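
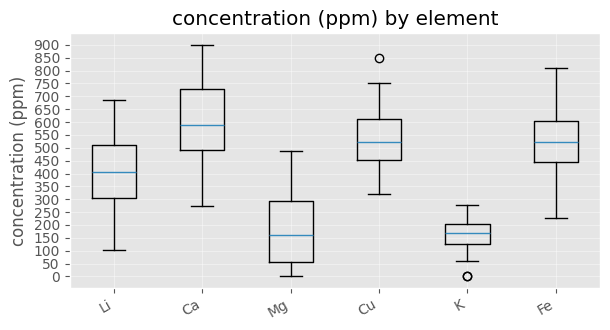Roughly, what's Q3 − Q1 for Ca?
Q3 ≈ 750, Q1 ≈ 500; IQR ≈ 250.

≈ 250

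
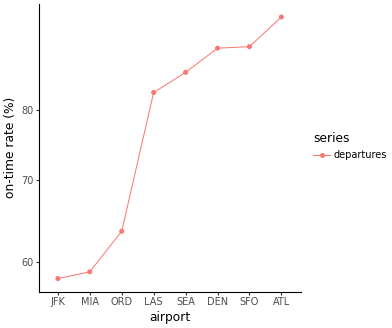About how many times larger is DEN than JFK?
≈ 1.5×

DEN ≈ 90, JFK ≈ 60; 90/60 ≈ 1.5.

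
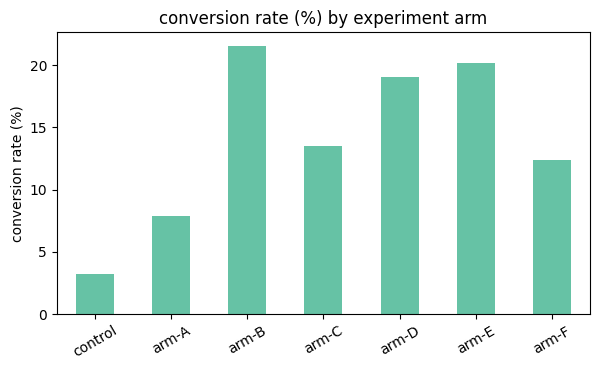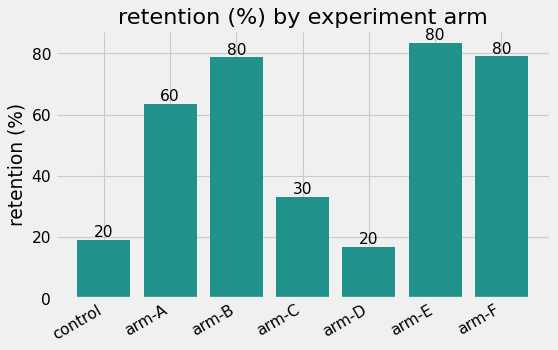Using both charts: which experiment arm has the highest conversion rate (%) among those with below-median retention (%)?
Chart 2 median retention (%) ≈ 60; below-median experiment arms: control, arm-C, arm-D. Among those, arm-D has the highest conversion rate (%) (≈ 20).

arm-D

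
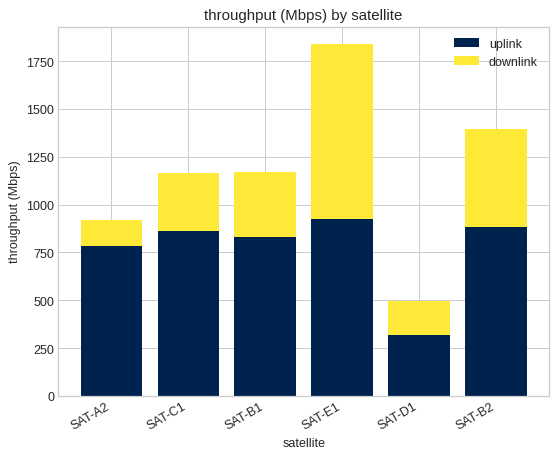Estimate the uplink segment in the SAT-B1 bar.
uplink top ≈ 800, bottom ≈ 0; segment ≈ 800.

≈ 800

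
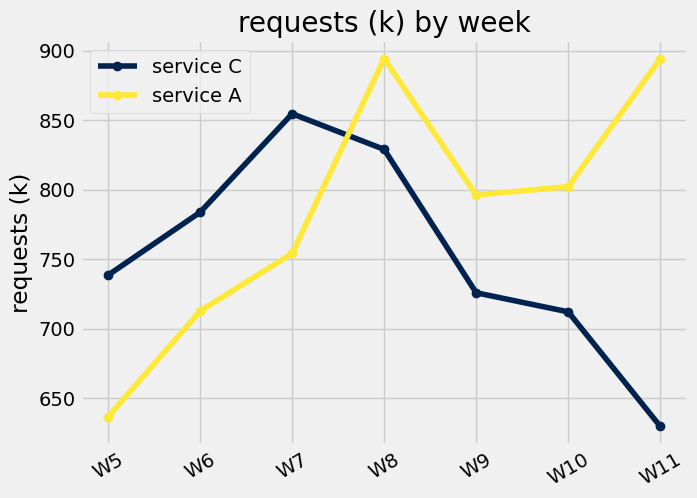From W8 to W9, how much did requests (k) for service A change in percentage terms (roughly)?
≈ -11.1%

W8 ≈ 900, W9 ≈ 800; (800 − 900) / 900 ≈ -11.1%.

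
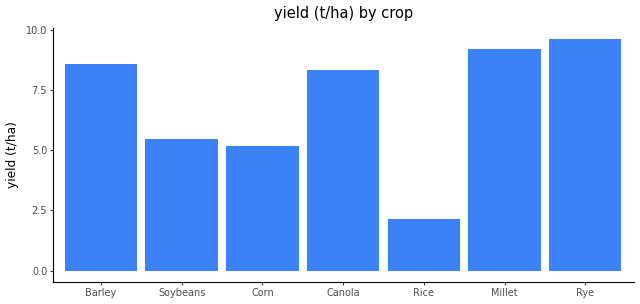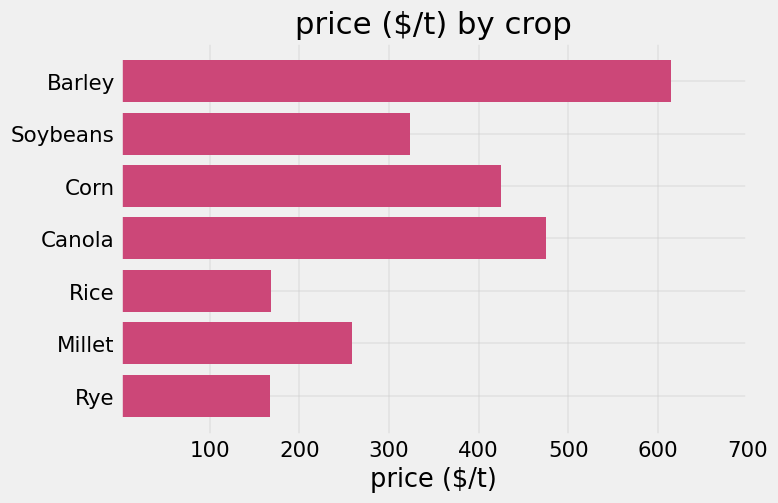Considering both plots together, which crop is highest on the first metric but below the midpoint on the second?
Chart 2 median price ($/t) ≈ 300; below-median crops: Rice, Millet, Rye. Among those, Rye has the highest yield (t/ha) (≈ 10).

Rye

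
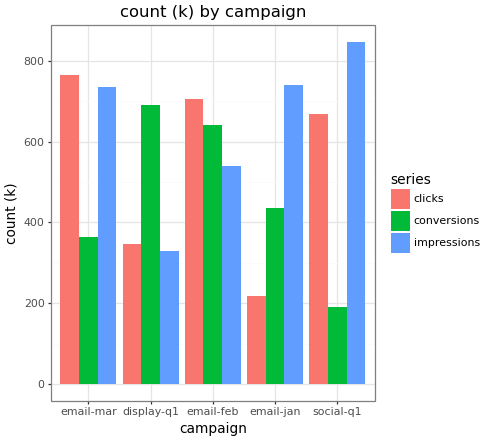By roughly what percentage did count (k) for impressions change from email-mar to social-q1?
≈ +14.3%

email-mar ≈ 700, social-q1 ≈ 800; (800 − 700) / 700 ≈ +14.3%.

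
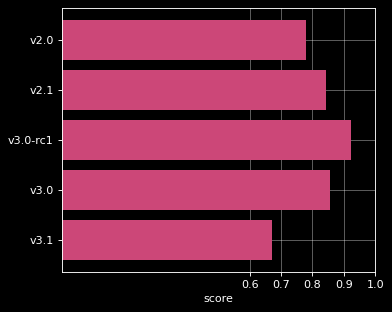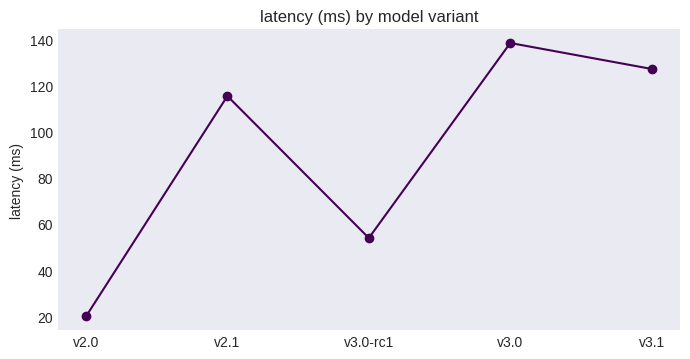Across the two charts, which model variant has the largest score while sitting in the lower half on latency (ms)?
v3.0-rc1

Chart 2 median latency (ms) ≈ 120; below-median model variants: v2.0, v3.0-rc1. Among those, v3.0-rc1 has the highest score (≈ 0.9).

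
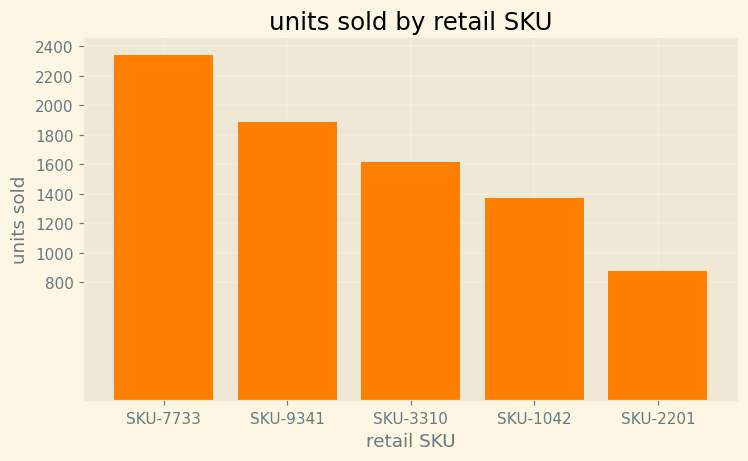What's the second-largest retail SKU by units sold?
Top 3: SKU-7733 ≈ 2400, SKU-9341 ≈ 1800, SKU-3310 ≈ 1600.

SKU-9341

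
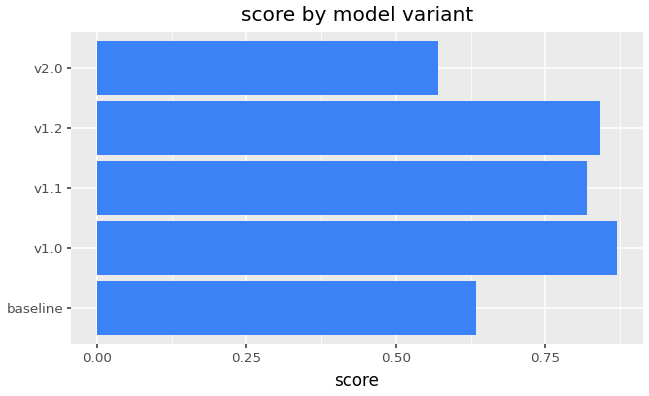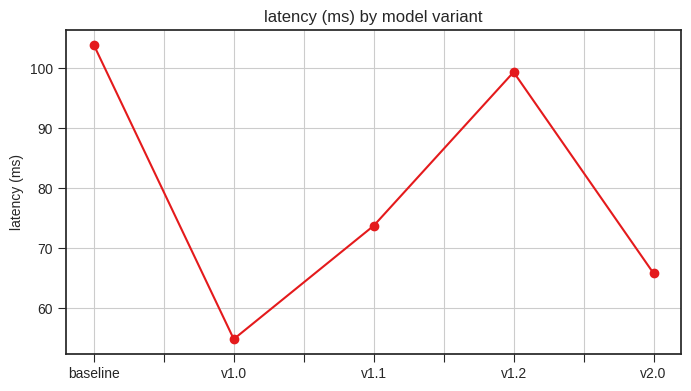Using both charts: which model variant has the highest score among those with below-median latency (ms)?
Chart 2 median latency (ms) ≈ 70; below-median model variants: v1.0, v2.0. Among those, v1.0 has the highest score (≈ 0.9).

v1.0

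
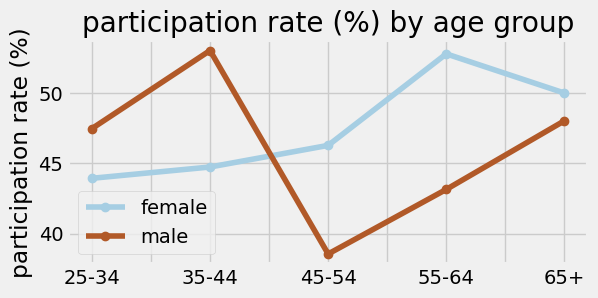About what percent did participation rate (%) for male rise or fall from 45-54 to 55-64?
45-54 ≈ 38, 55-64 ≈ 44; (44 − 38) / 38 ≈ +15.8%.

≈ +15.8%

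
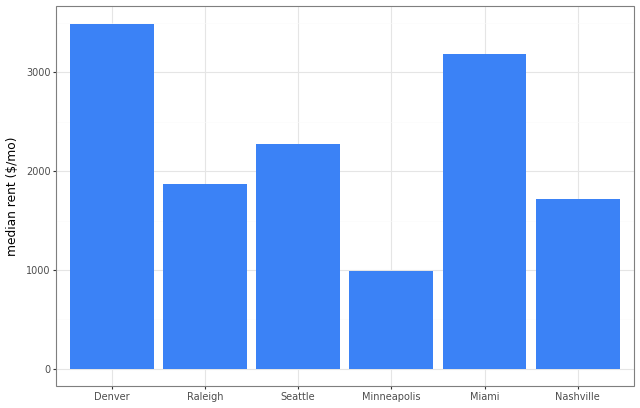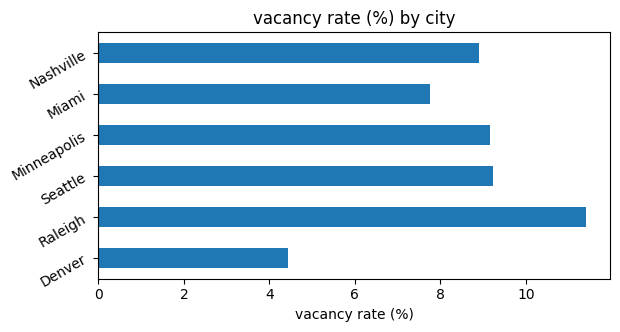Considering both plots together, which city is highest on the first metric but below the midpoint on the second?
Denver

Chart 2 median vacancy rate (%) ≈ 10; below-median cities: Denver, Miami, Nashville. Among those, Denver has the highest median rent ($/mo) (≈ 3500).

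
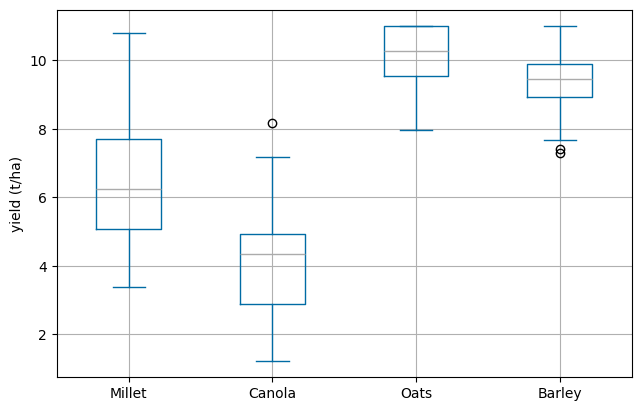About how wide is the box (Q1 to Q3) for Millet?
≈ 3

Q3 ≈ 8, Q1 ≈ 5; IQR ≈ 3.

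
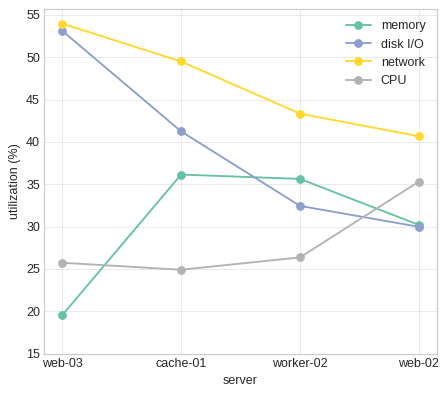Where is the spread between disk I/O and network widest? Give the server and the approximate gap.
worker-02, ≈ 15 %

worker-02: disk I/O ≈ 30, network ≈ 45 → gap ≈ 15. Next-largest (web-02) is only ≈ 10.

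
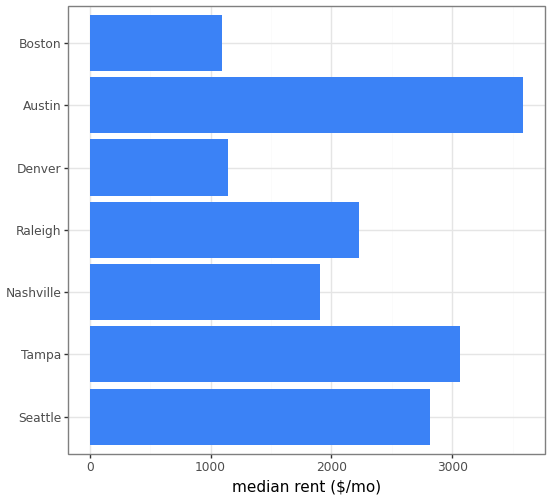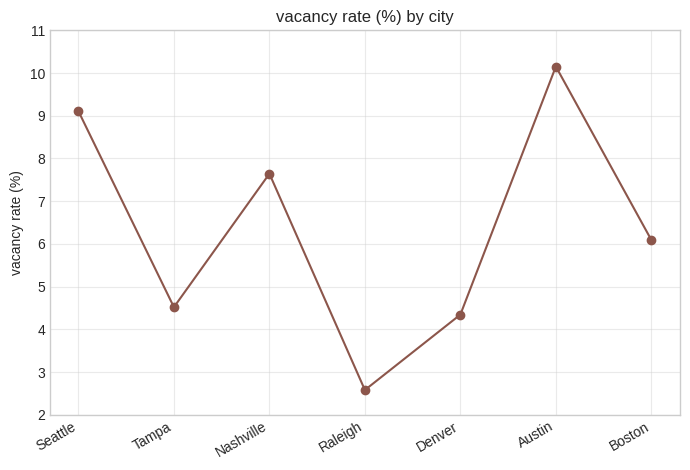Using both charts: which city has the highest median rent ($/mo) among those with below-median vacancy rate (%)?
Chart 2 median vacancy rate (%) ≈ 6; below-median cities: Tampa, Raleigh, Denver. Among those, Tampa has the highest median rent ($/mo) (≈ 3000).

Tampa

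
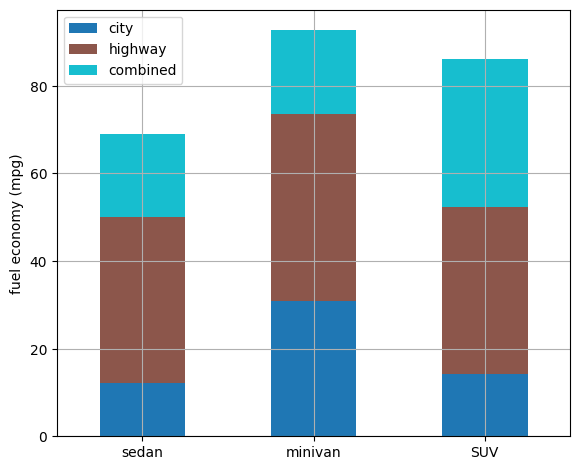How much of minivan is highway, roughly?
highway top ≈ 70, bottom ≈ 30; segment ≈ 40.

≈ 40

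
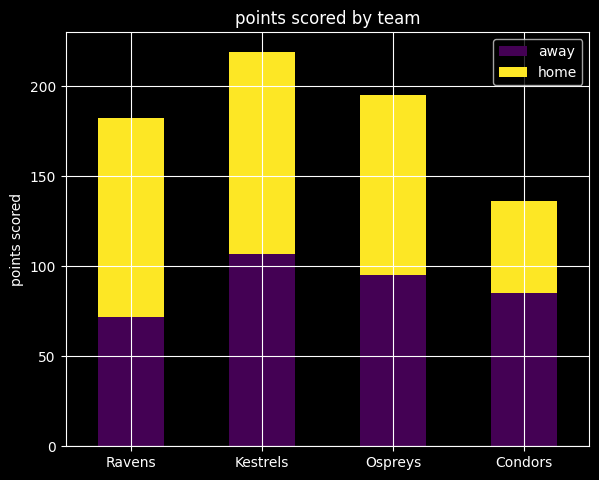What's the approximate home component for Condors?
home top ≈ 140, bottom ≈ 80; segment ≈ 60.

≈ 60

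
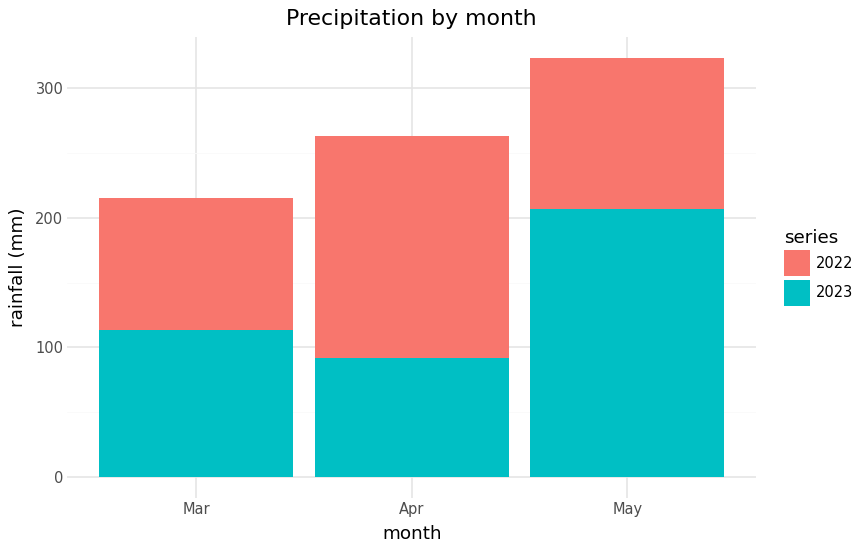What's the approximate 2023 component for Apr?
2023 top ≈ 100, bottom ≈ 0; segment ≈ 100.

≈ 100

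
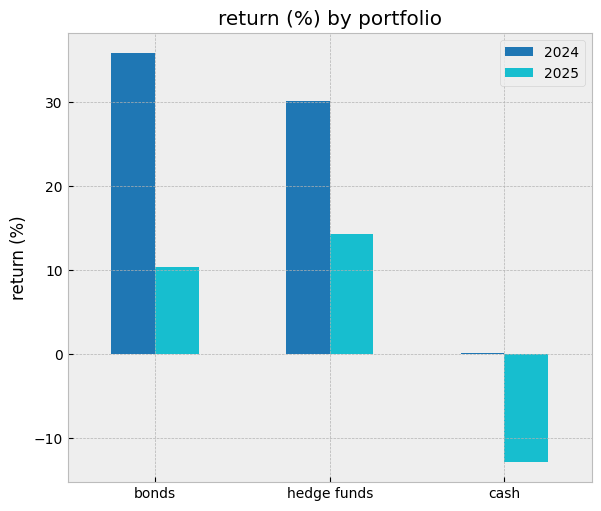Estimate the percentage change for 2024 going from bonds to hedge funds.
bonds ≈ 35, hedge funds ≈ 30; (30 − 35) / 35 ≈ -14.3%.

≈ -14.3%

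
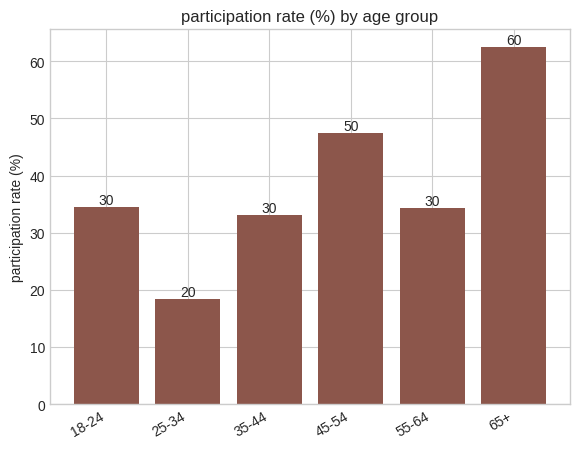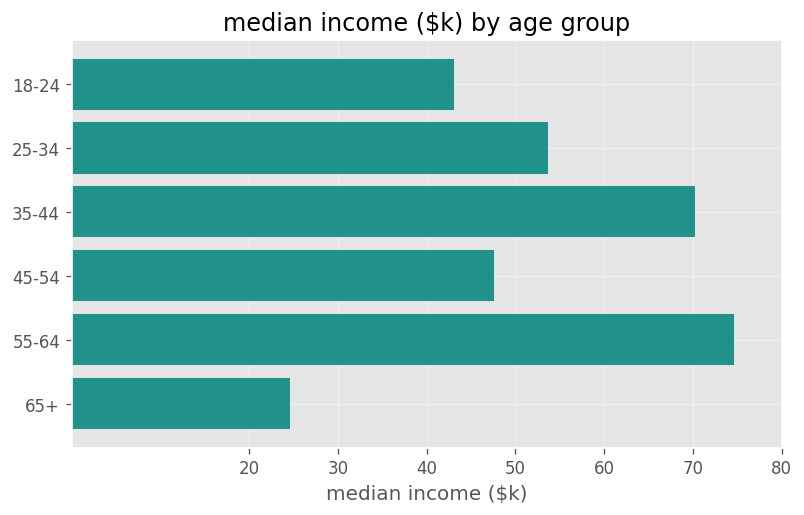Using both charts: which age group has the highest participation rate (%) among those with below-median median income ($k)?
Chart 2 median median income ($k) ≈ 50; below-median age groups: 18-24, 45-54, 65+. Among those, 65+ has the highest participation rate (%) (≈ 60).

65+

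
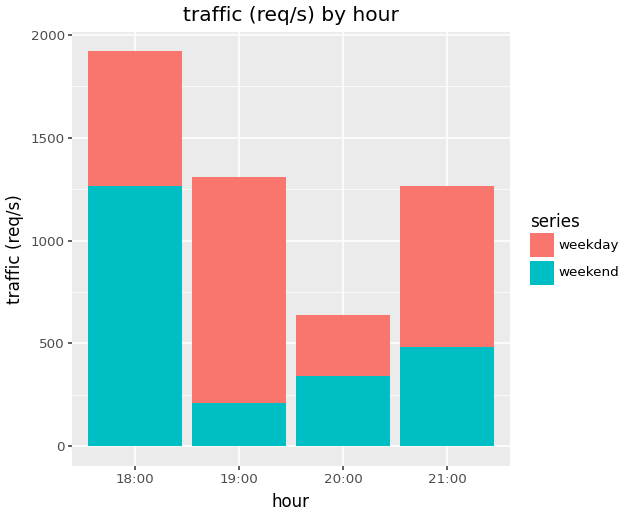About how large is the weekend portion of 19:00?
≈ 200

weekend top ≈ 200, bottom ≈ 0; segment ≈ 200.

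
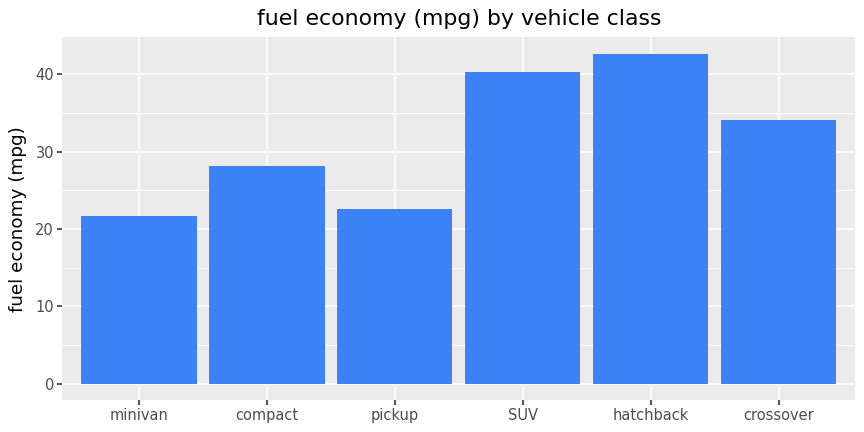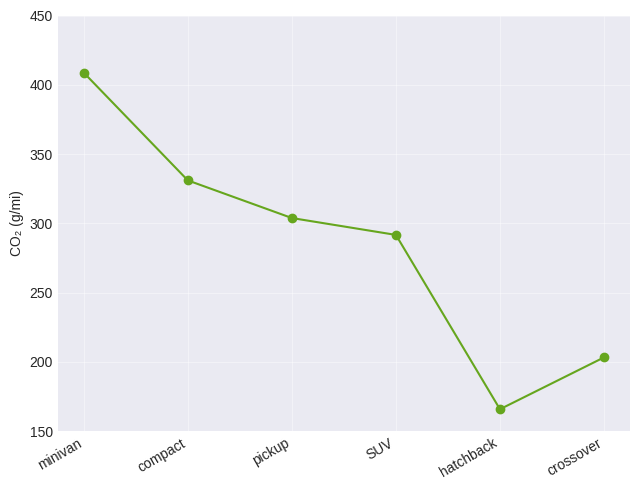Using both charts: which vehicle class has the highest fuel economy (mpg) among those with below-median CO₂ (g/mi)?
hatchback

Chart 2 median CO₂ (g/mi) ≈ 300; below-median vehicle classes: SUV, hatchback, crossover. Among those, hatchback has the highest fuel economy (mpg) (≈ 45).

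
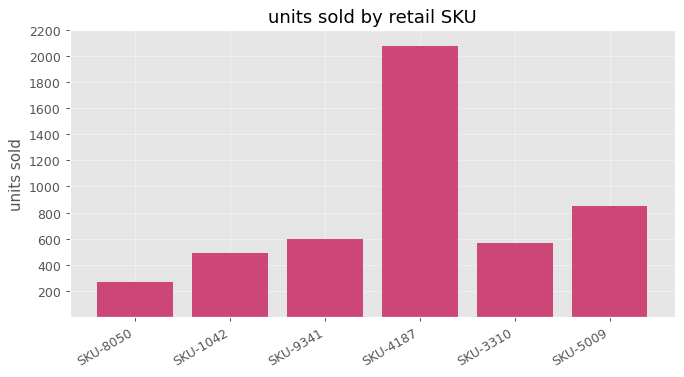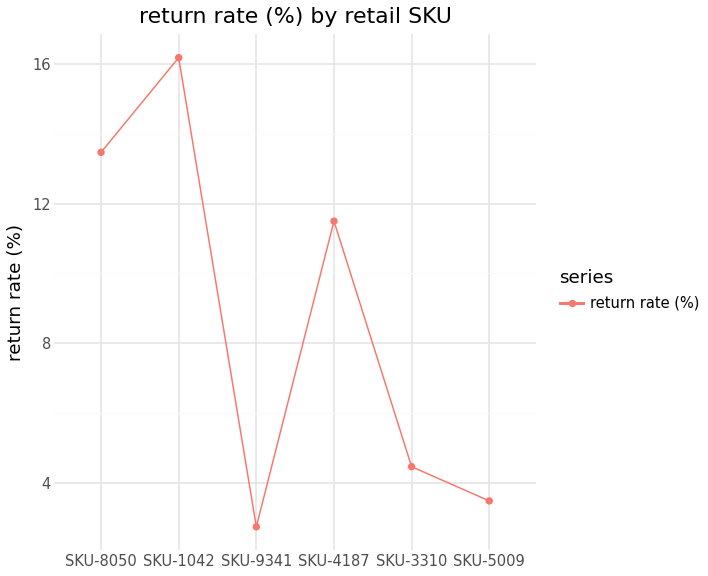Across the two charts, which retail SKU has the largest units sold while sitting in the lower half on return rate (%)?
Chart 2 median return rate (%) ≈ 8; below-median retail SKUs: SKU-9341, SKU-3310, SKU-5009. Among those, SKU-5009 has the highest units sold (≈ 800).

SKU-5009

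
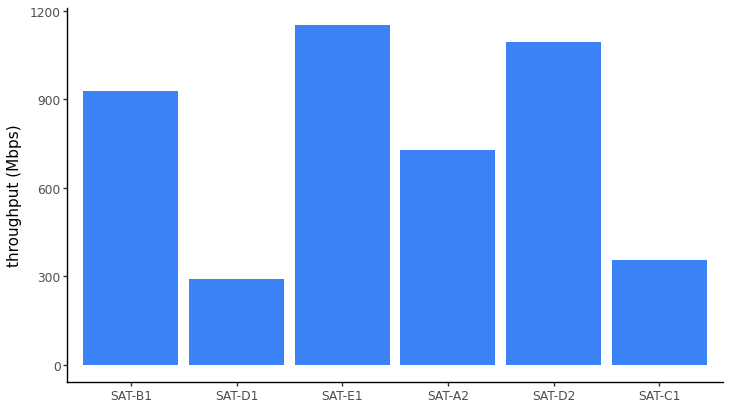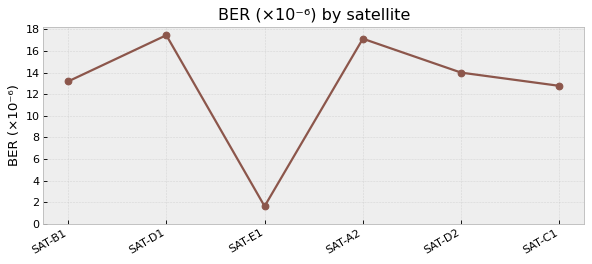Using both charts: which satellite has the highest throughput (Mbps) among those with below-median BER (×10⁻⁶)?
SAT-E1

Chart 2 median BER (×10⁻⁶) ≈ 14; below-median satellites: SAT-B1, SAT-E1, SAT-C1. Among those, SAT-E1 has the highest throughput (Mbps) (≈ 1200).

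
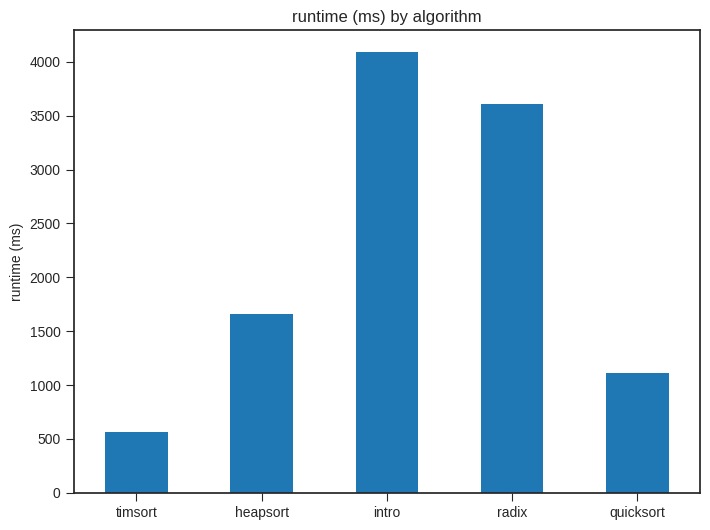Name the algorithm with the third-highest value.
heapsort

Top 4: intro ≈ 4000, radix ≈ 3500, heapsort ≈ 1500, quicksort ≈ 1000.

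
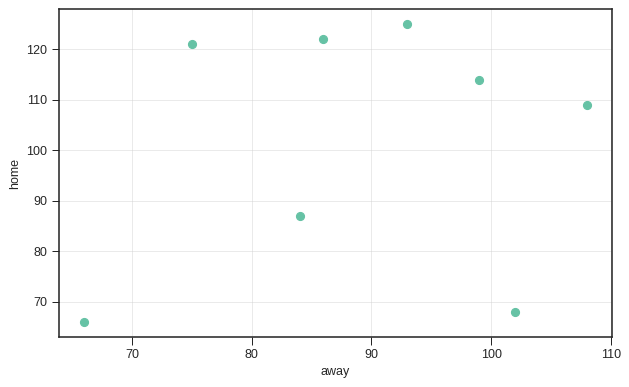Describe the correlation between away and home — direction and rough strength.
Points are roughly uncorrelated; weak (|r| ≈ 0.2).

no clear correlation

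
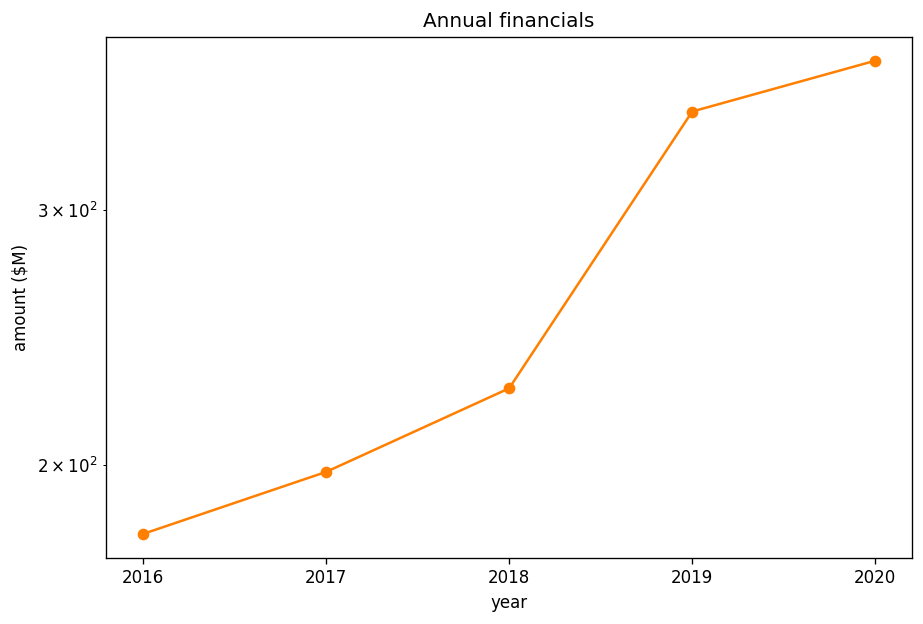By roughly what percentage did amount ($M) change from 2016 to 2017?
≈ +11.1%

2016 ≈ 180, 2017 ≈ 200; (200 − 180) / 180 ≈ +11.1%.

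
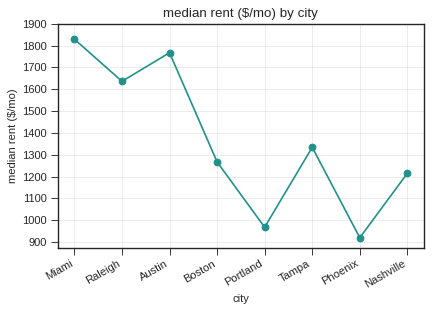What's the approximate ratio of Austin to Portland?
Austin ≈ 1800, Portland ≈ 1000; 1800/1000 ≈ 1.8.

≈ 1.8×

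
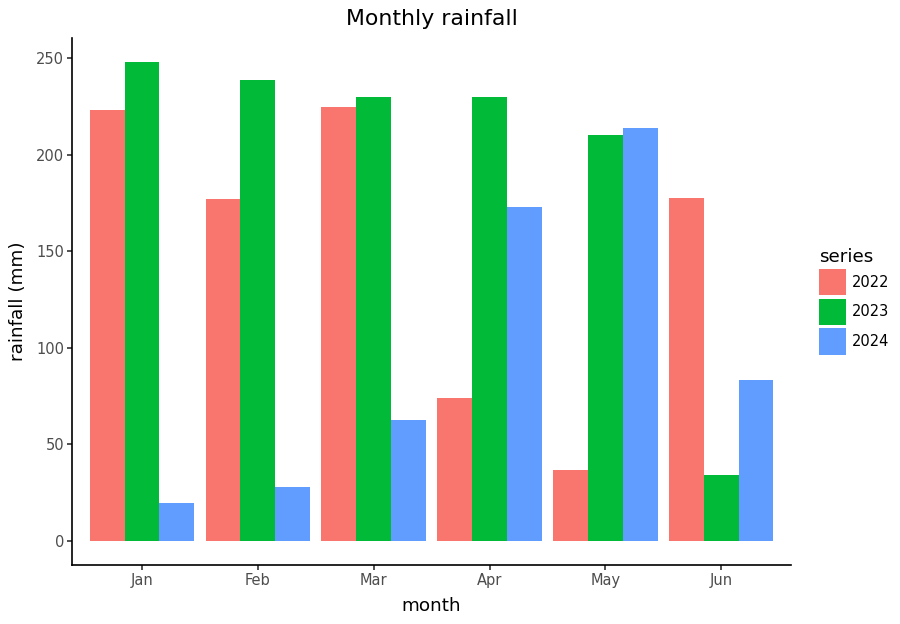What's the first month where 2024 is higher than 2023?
May

Apr: 2024 ≈ 175 vs 2023 ≈ 225 (not yet); May: 2024 ≈ 225 vs 2023 ≈ 200 (first crossover).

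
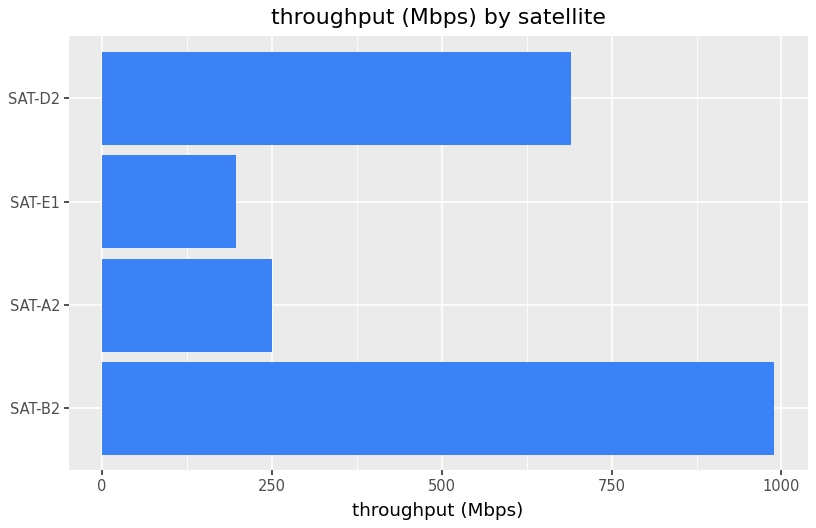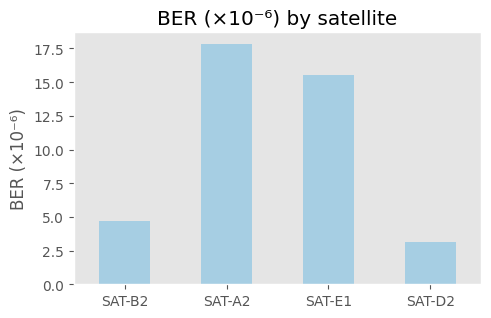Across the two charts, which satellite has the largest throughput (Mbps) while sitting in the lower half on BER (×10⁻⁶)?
SAT-B2

Chart 2 median BER (×10⁻⁶) ≈ 10; below-median satellites: SAT-B2, SAT-D2. Among those, SAT-B2 has the highest throughput (Mbps) (≈ 1000).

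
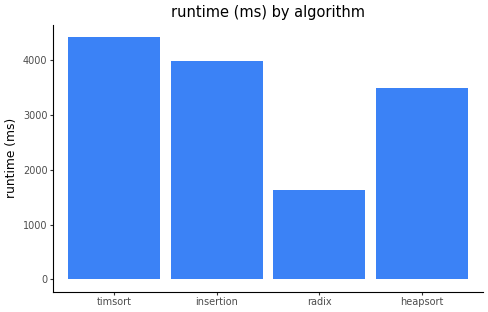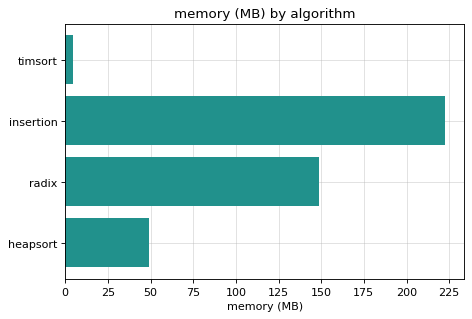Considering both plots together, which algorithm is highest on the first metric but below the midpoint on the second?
timsort

Chart 2 median memory (MB) ≈ 100; below-median algorithms: timsort, heapsort. Among those, timsort has the highest runtime (ms) (≈ 4500).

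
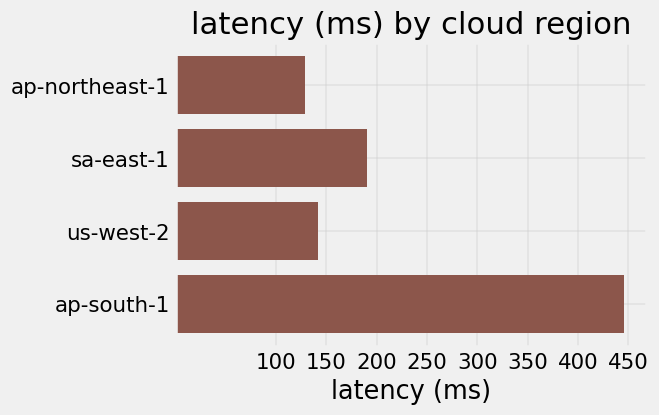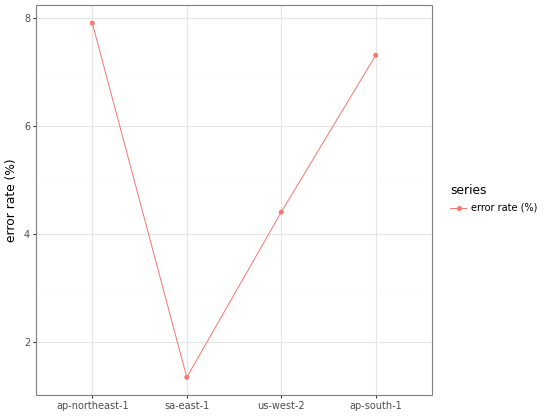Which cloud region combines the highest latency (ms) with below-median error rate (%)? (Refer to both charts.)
sa-east-1

Chart 2 median error rate (%) ≈ 6; below-median cloud regions: sa-east-1, us-west-2. Among those, sa-east-1 has the highest latency (ms) (≈ 200).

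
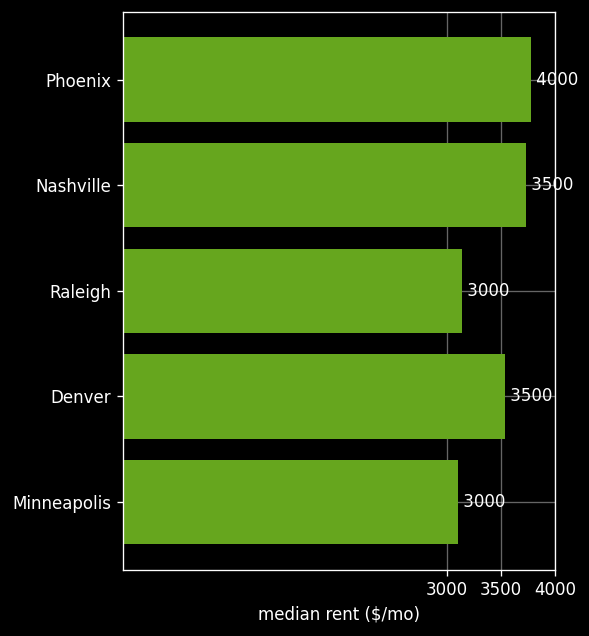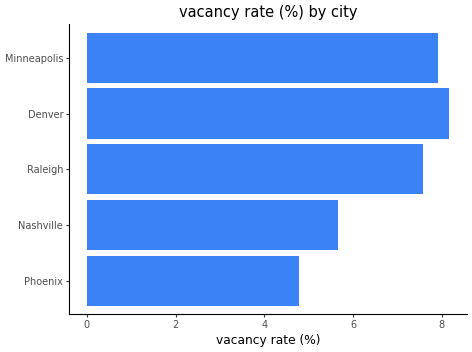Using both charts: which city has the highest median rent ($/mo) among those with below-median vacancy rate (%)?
Chart 2 median vacancy rate (%) ≈ 8; below-median cities: Phoenix, Nashville. Among those, Phoenix has the highest median rent ($/mo) (≈ 4000).

Phoenix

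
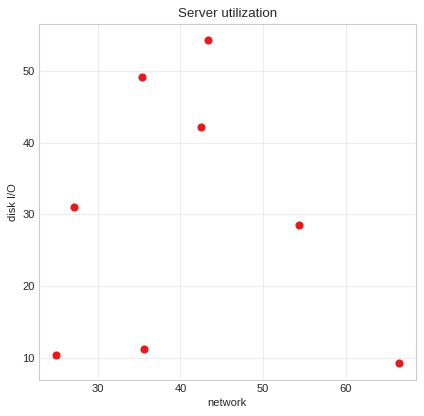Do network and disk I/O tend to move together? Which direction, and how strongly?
Points are roughly uncorrelated; weak (|r| ≈ 0.1).

no clear correlation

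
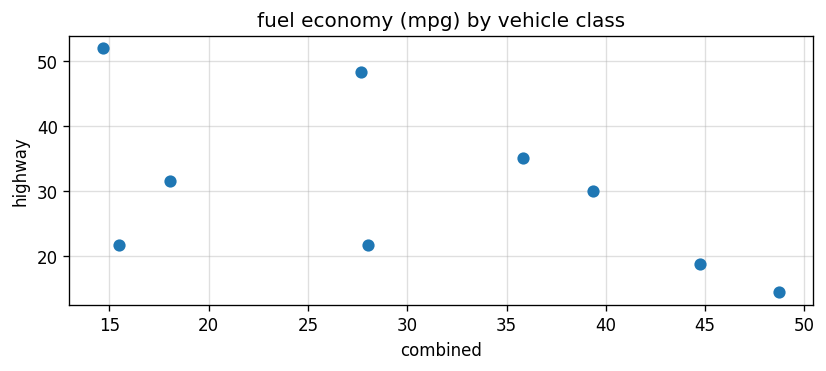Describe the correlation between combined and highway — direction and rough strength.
negative, moderate

Points are negatively correlated; moderate (|r| ≈ 0.5).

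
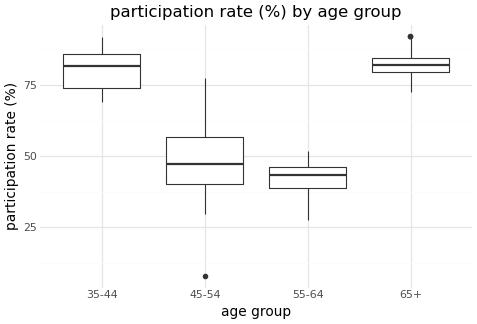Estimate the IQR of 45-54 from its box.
Q3 ≈ 55, Q1 ≈ 40; IQR ≈ 15.

≈ 15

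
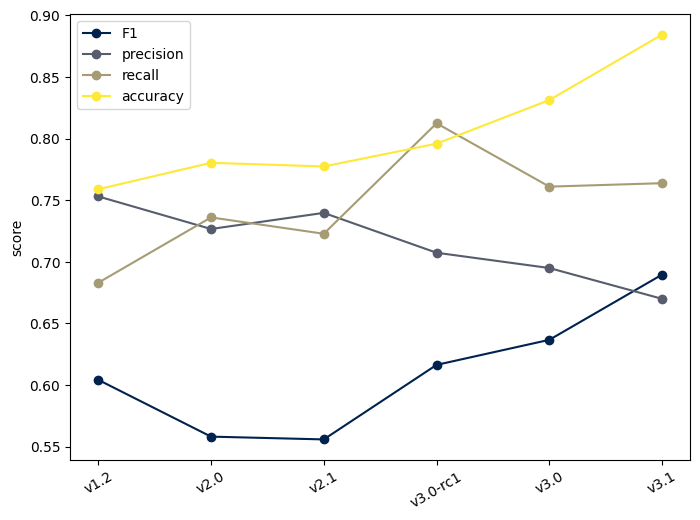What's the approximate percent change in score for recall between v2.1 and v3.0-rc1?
≈ +14.3%

v2.1 ≈ 0.70, v3.0-rc1 ≈ 0.80; (0.80 − 0.70) / 0.70 ≈ +14.3%.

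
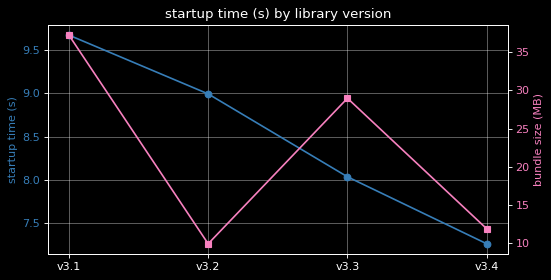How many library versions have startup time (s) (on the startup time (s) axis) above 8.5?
Above 8.5: v3.1, v3.2.

2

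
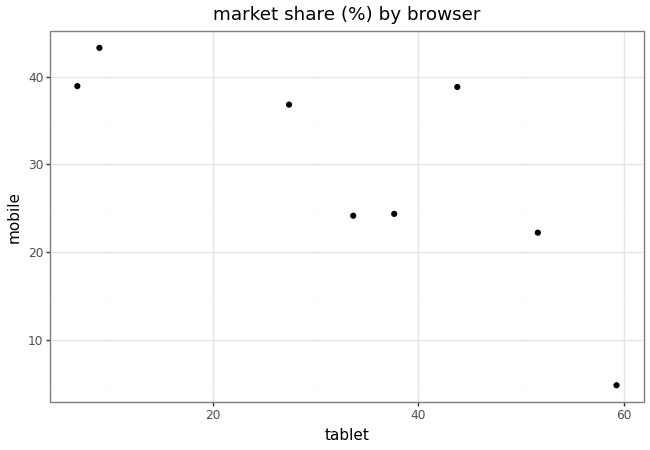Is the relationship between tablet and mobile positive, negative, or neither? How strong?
negative, strong

Points are negatively correlated; strong (|r| ≈ 0.8).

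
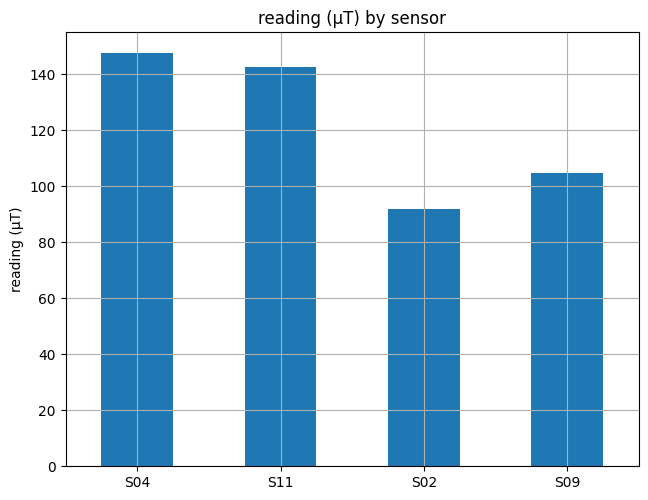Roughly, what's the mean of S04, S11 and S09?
(140 + 140 + 100) / 3 ≈ 127.

≈ 127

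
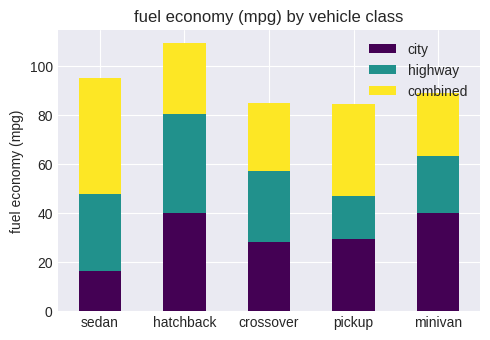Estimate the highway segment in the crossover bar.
≈ 30

highway top ≈ 60, bottom ≈ 30; segment ≈ 30.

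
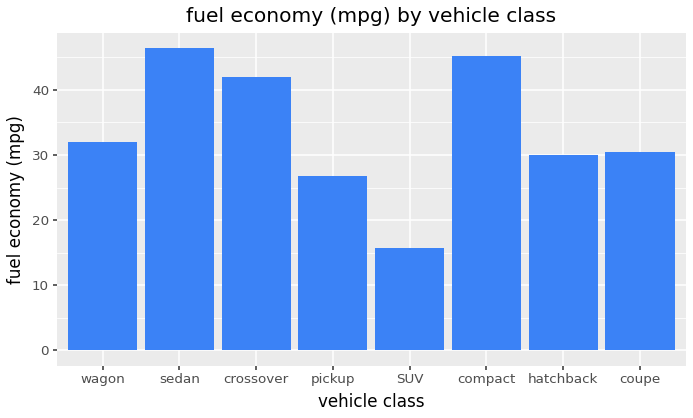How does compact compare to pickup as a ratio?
compact ≈ 45, pickup ≈ 25; 45/25 ≈ 1.8.

≈ 1.8×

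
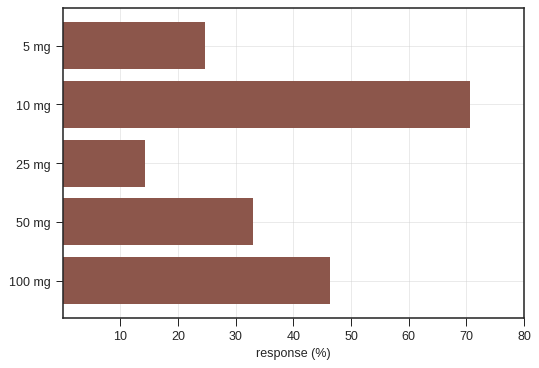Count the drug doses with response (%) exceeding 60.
Above 60: 10 mg.

1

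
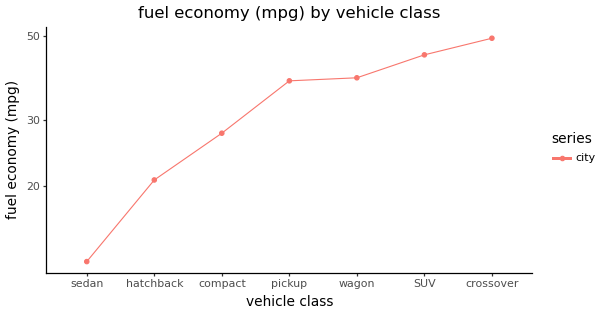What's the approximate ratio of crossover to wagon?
crossover ≈ 50, wagon ≈ 40; 50/40 ≈ 1.25.

≈ 1.25×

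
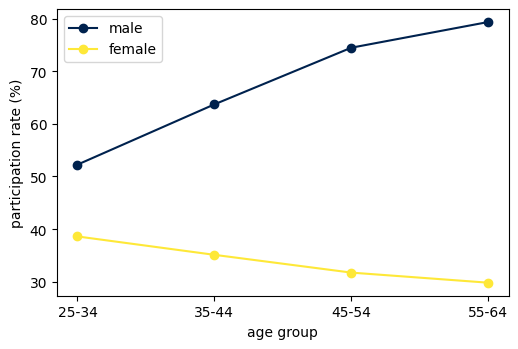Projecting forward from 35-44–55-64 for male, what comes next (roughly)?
Last three: 65, 75, 80 → slope ≈ 7.5/step → next ≈ 87.5.

≈ 87.5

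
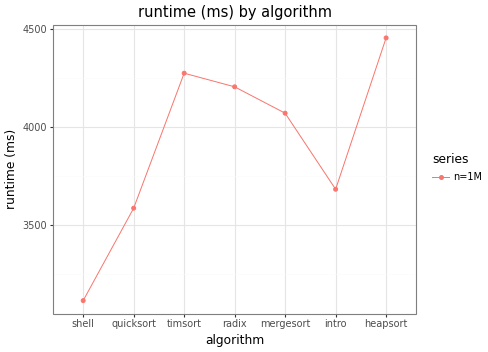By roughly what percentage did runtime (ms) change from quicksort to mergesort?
≈ +11.1%

quicksort ≈ 3600, mergesort ≈ 4000; (4000 − 3600) / 3600 ≈ +11.1%.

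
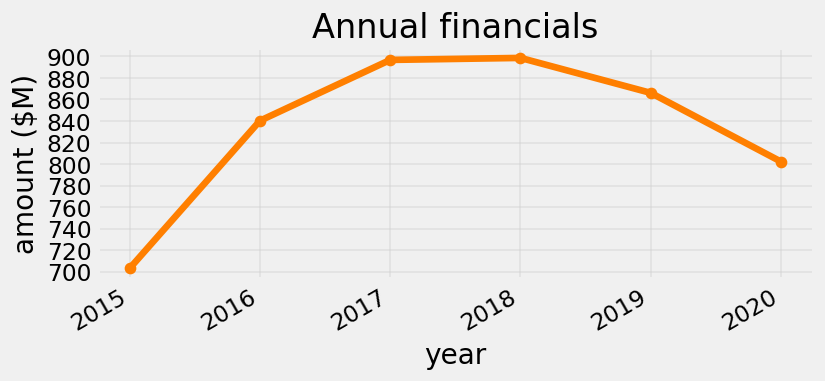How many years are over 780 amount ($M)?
Above 780: 2016, 2017, 2018, 2019, 2020.

5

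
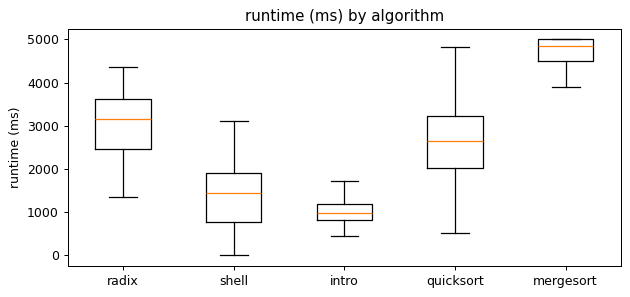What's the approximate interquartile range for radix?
Q3 ≈ 3500, Q1 ≈ 2500; IQR ≈ 1000.

≈ 1000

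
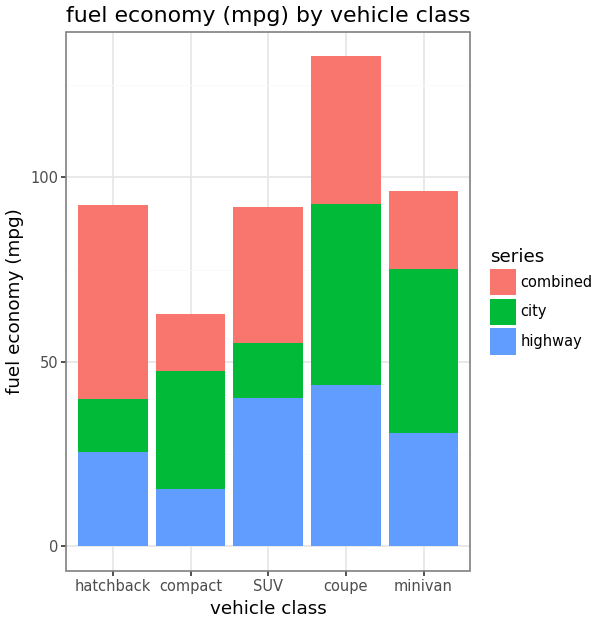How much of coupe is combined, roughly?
combined top ≈ 140, bottom ≈ 100; segment ≈ 40.

≈ 40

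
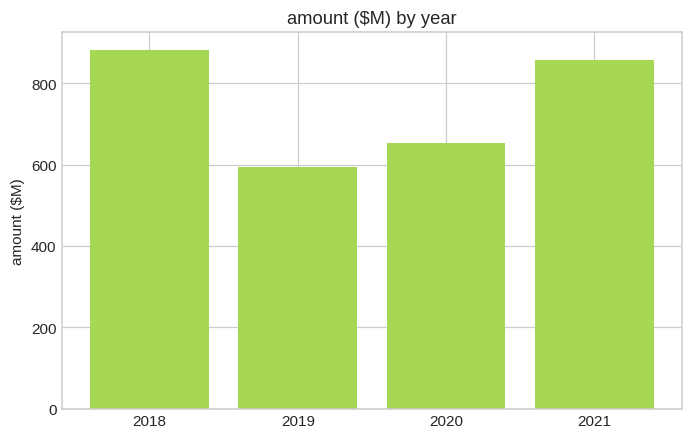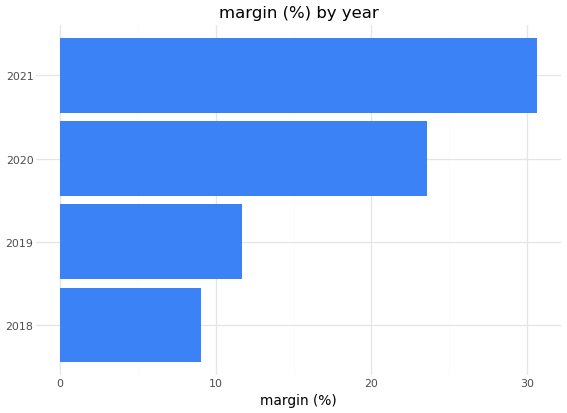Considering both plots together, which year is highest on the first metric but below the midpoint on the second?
Chart 2 median margin (%) ≈ 20; below-median years: 2018, 2019. Among those, 2018 has the highest amount ($M) (≈ 900).

2018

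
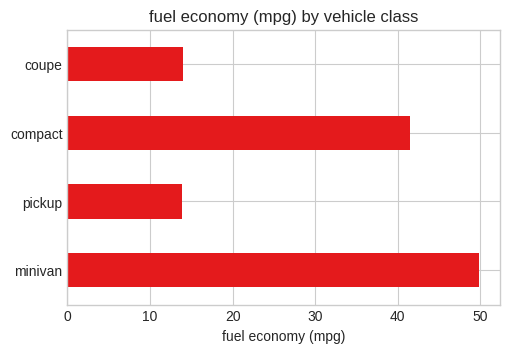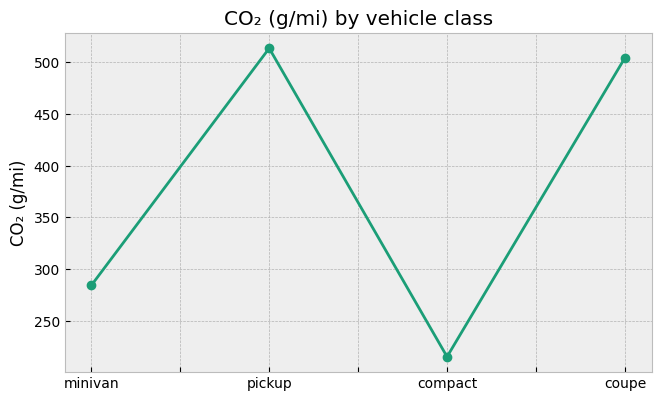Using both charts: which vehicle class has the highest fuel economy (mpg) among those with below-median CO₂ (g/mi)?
minivan

Chart 2 median CO₂ (g/mi) ≈ 400; below-median vehicle classes: minivan, compact. Among those, minivan has the highest fuel economy (mpg) (≈ 50).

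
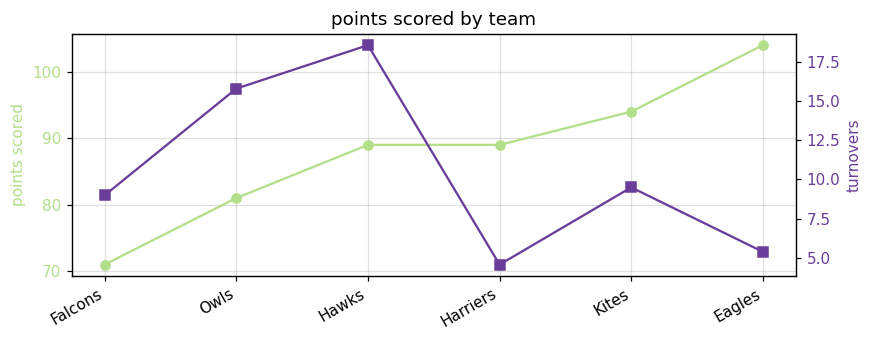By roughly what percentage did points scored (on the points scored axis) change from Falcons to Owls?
≈ +14.3%

Falcons ≈ 70, Owls ≈ 80; (80 − 70) / 70 ≈ +14.3%.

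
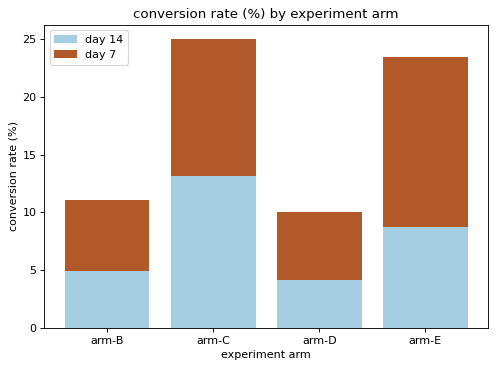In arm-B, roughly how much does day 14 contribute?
≈ 5

day 14 top ≈ 5, bottom ≈ 0; segment ≈ 5.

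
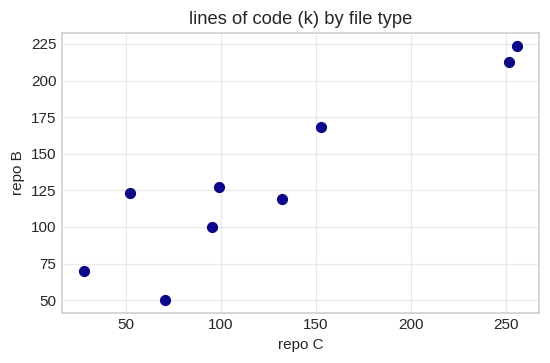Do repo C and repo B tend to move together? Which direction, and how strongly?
positive, strong

Points are positively correlated; strong (|r| ≈ 0.9).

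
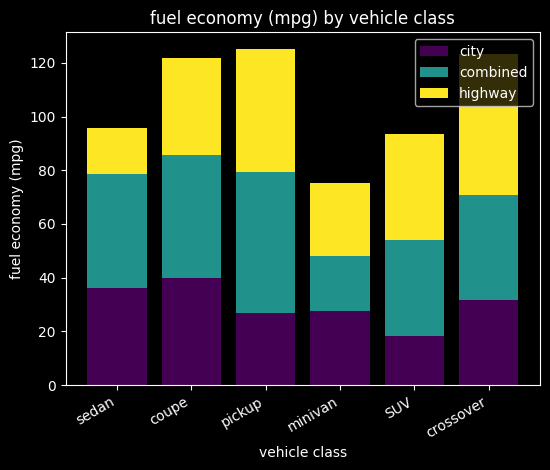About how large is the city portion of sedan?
≈ 40

city top ≈ 40, bottom ≈ 0; segment ≈ 40.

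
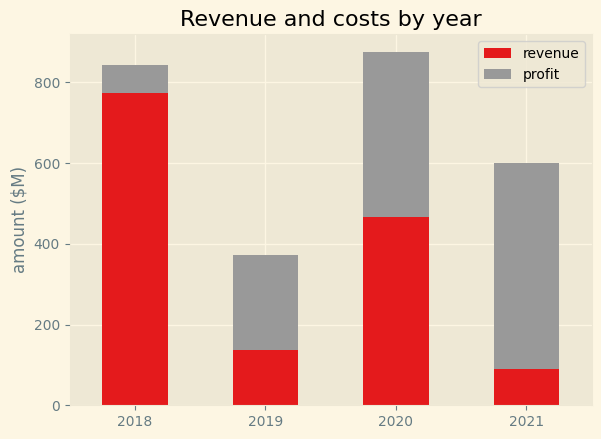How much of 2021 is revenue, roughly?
revenue top ≈ 100, bottom ≈ 0; segment ≈ 100.

≈ 100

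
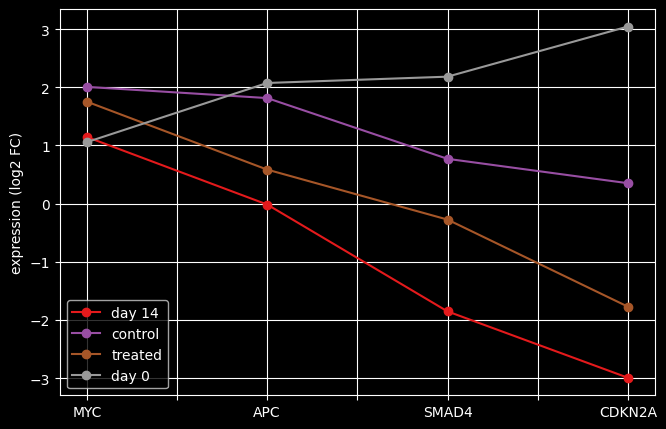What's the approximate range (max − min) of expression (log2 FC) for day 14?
≈ 4

Max MYC ≈ 1, min CDKN2A ≈ -3; range ≈ 4.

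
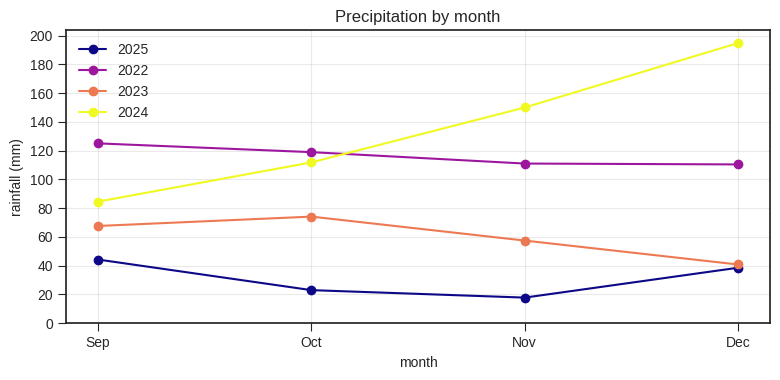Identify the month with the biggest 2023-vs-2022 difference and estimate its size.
Dec: 2023 ≈ 40, 2022 ≈ 120 → gap ≈ 80. Next-largest (Sep) is only ≈ 60.

Dec, ≈ 80 mm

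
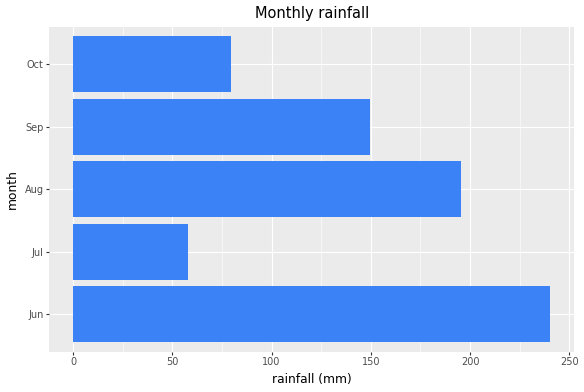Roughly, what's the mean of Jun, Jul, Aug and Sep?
(250 + 50 + 200 + 150) / 4 ≈ 162.

≈ 162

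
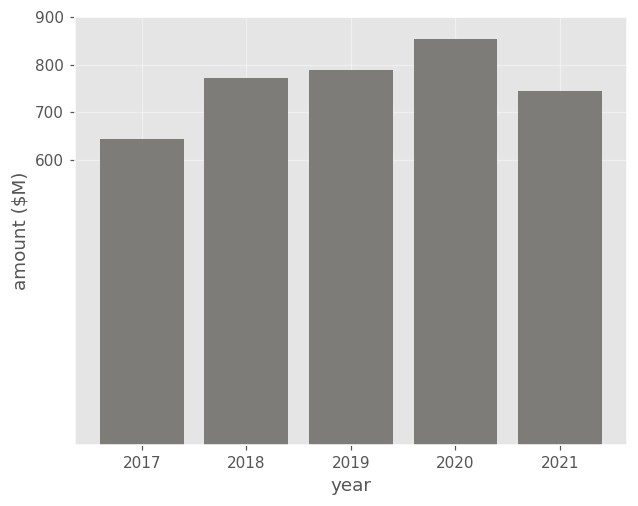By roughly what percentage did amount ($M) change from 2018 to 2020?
≈ +12.5%

2018 ≈ 800, 2020 ≈ 900; (900 − 800) / 800 ≈ +12.5%.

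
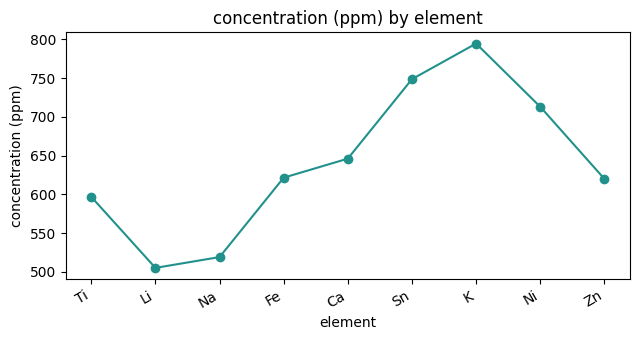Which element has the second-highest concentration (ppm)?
Sn

Top 3: K ≈ 800, Sn ≈ 750, Ni ≈ 725.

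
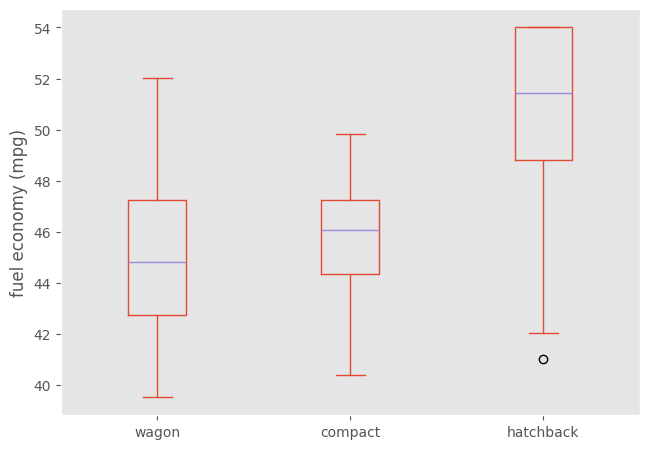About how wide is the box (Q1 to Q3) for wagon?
Q3 ≈ 47, Q1 ≈ 43; IQR ≈ 4.

≈ 4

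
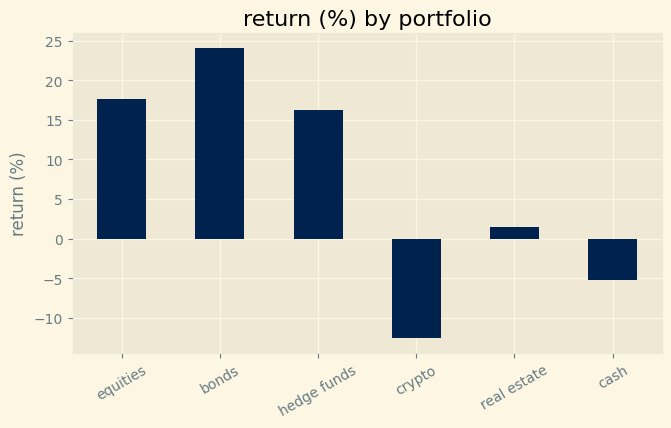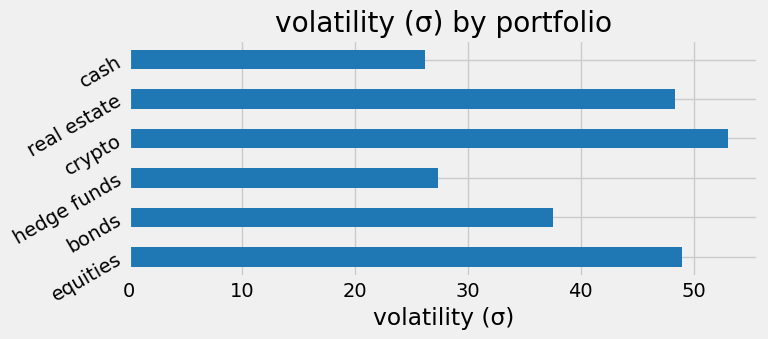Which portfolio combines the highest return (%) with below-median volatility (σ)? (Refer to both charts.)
Chart 2 median volatility (σ) ≈ 45; below-median portfolios: bonds, hedge funds, cash. Among those, bonds has the highest return (%) (≈ 25).

bonds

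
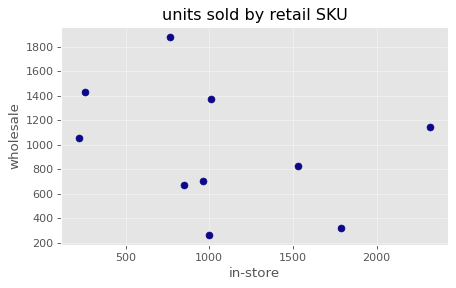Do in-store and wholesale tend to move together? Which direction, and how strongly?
Points are negatively correlated; weak (|r| ≈ 0.3).

negative, weak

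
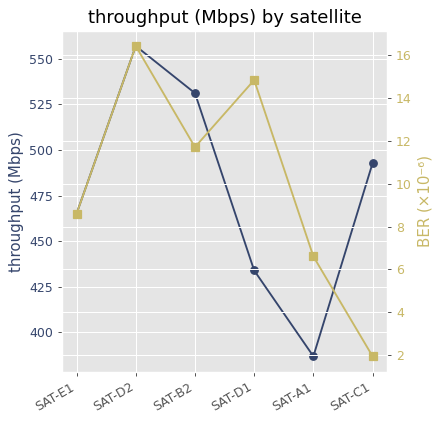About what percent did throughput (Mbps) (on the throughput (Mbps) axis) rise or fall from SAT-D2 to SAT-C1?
≈ -10.7%

SAT-D2 ≈ 560, SAT-C1 ≈ 500; (500 − 560) / 560 ≈ -10.7%.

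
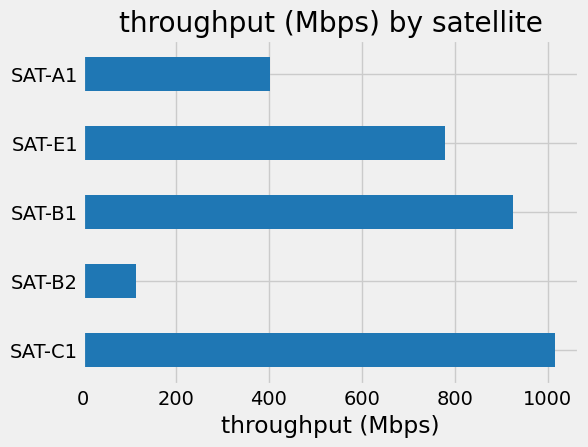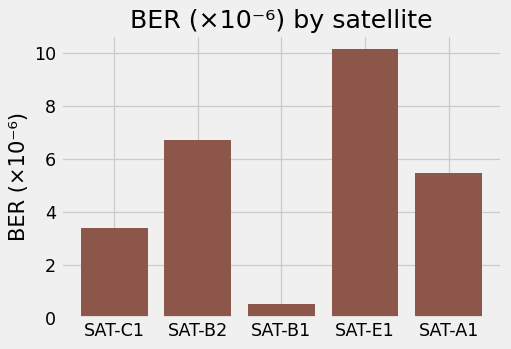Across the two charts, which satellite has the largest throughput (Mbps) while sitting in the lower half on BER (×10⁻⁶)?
SAT-C1

Chart 2 median BER (×10⁻⁶) ≈ 5; below-median satellites: SAT-C1, SAT-B1. Among those, SAT-C1 has the highest throughput (Mbps) (≈ 1000).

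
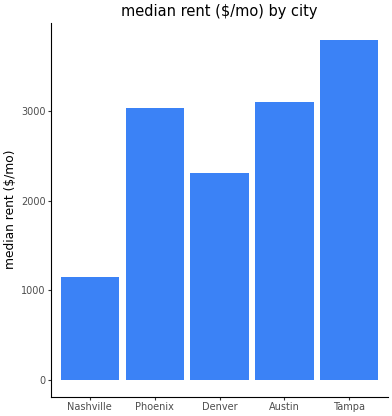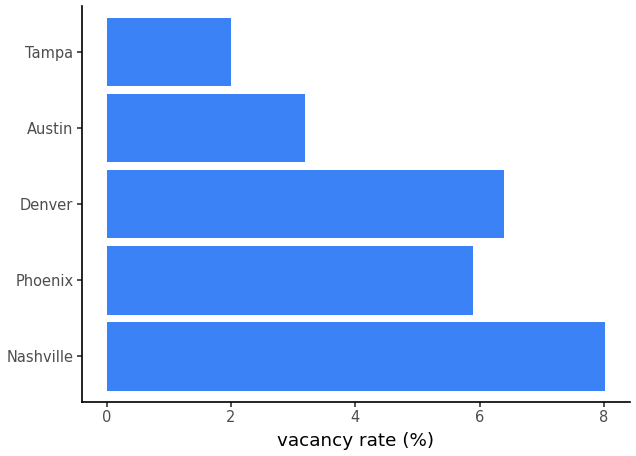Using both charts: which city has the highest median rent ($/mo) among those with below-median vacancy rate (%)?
Tampa

Chart 2 median vacancy rate (%) ≈ 6; below-median cities: Austin, Tampa. Among those, Tampa has the highest median rent ($/mo) (≈ 4000).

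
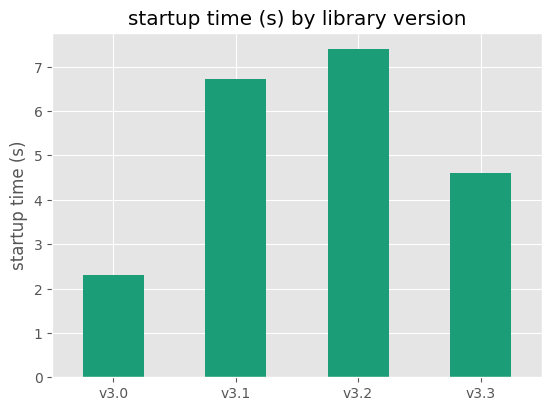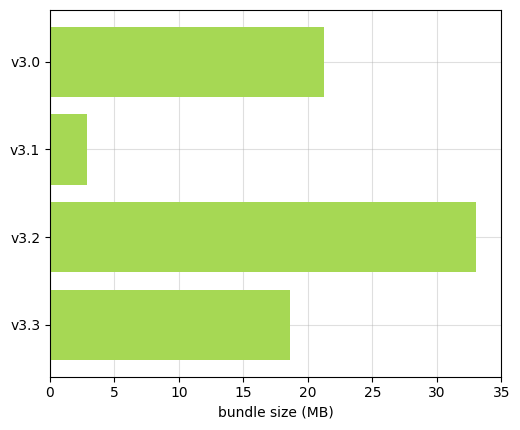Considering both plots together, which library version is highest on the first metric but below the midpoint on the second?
Chart 2 median bundle size (MB) ≈ 20; below-median library versions: v3.1, v3.3. Among those, v3.1 has the highest startup time (s) (≈ 7).

v3.1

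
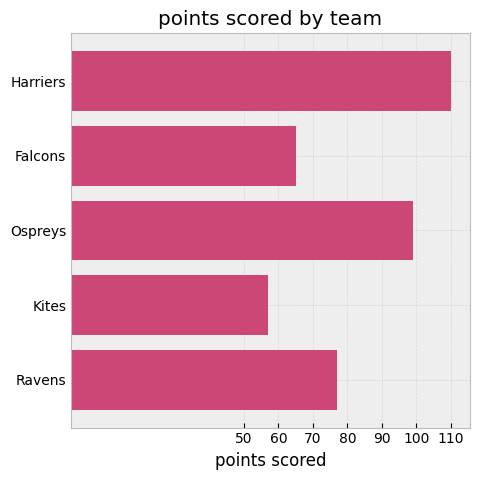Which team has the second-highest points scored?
Top 3: Harriers ≈ 110, Ospreys ≈ 100, Ravens ≈ 80.

Ospreys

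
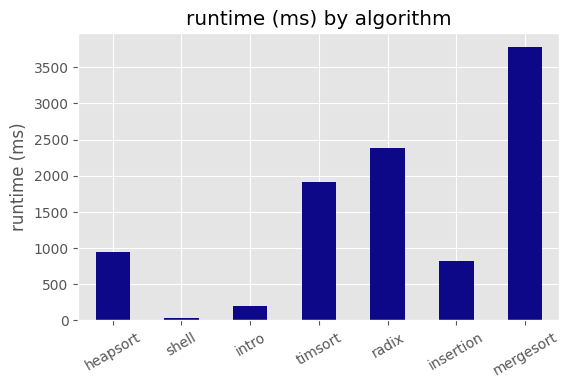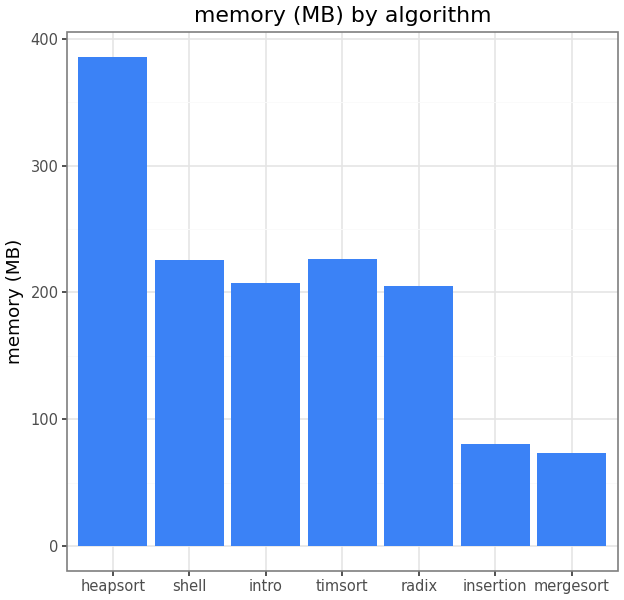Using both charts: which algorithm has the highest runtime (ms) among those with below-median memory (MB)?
mergesort

Chart 2 median memory (MB) ≈ 200; below-median algorithms: radix, insertion, mergesort. Among those, mergesort has the highest runtime (ms) (≈ 4000).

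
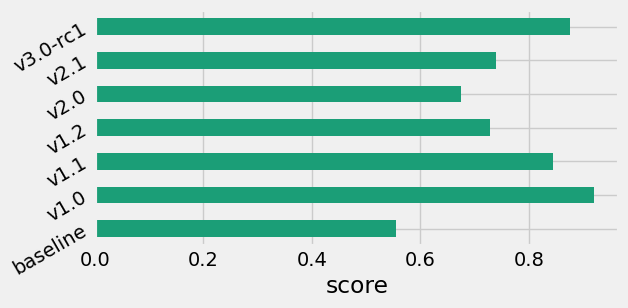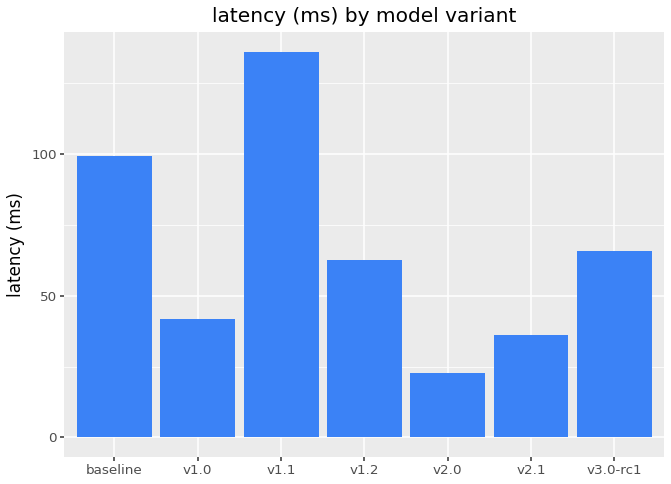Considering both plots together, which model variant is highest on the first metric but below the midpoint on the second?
Chart 2 median latency (ms) ≈ 60; below-median model variants: v1.0, v2.0, v2.1. Among those, v1.0 has the highest score (≈ 0.9).

v1.0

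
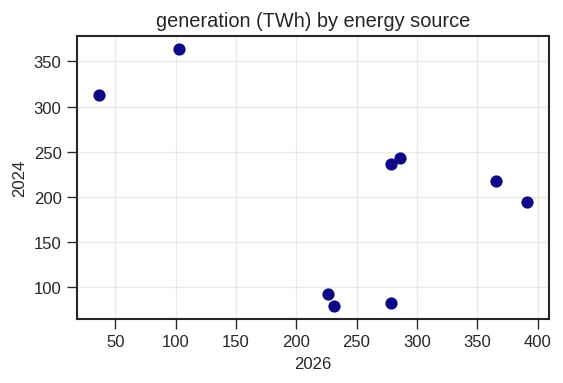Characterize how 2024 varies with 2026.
negative, moderate

Points are negatively correlated; moderate (|r| ≈ 0.5).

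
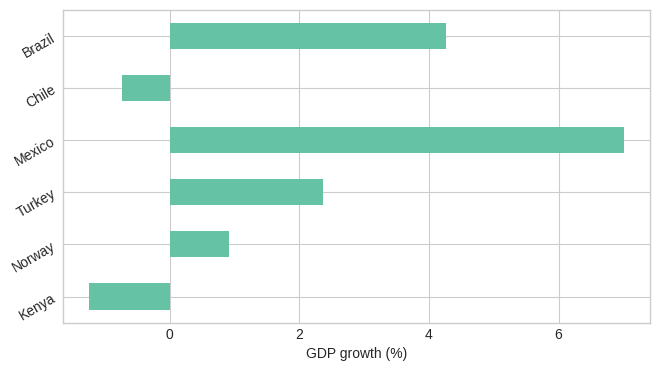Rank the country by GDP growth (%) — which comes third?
Turkey

Top 4: Mexico ≈ 7, Brazil ≈ 4, Turkey ≈ 2, Norway ≈ 1.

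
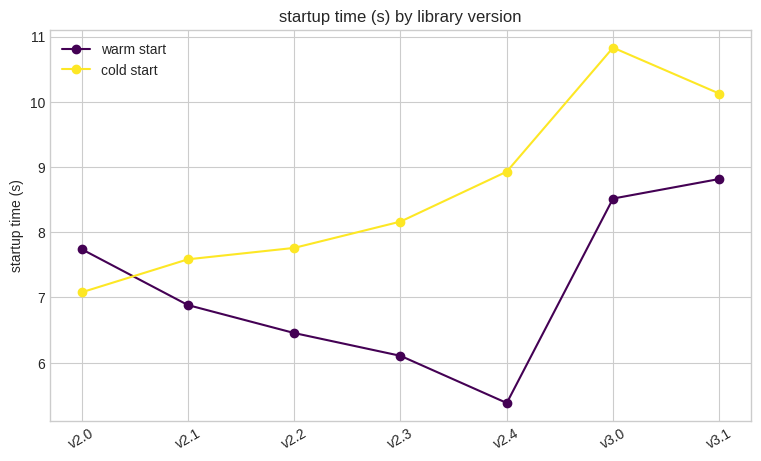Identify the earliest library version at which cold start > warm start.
v2.1

v2.0: cold start ≈ 7.0 vs warm start ≈ 7.5 (not yet); v2.1: cold start ≈ 7.5 vs warm start ≈ 7.0 (first crossover).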